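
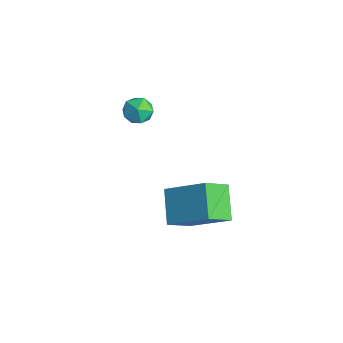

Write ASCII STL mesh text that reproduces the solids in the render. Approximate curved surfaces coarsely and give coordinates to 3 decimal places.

solid 
facet normal -0.748 0.631 -0.206
outer loop
vertex -0.482 -1.009 -0.768
vertex -0.68 -1.045 -0.159
vertex -0.254 -0.597 -0.332
endloop
endfacet
facet normal -0.183 0.760 -0.623
outer loop
vertex -0.482 -1.009 -0.768
vertex -0.254 -0.597 -0.332
vertex 0.141 -0.857 -0.765
endloop
endfacet
facet normal -0.035 0.165 -0.986
outer loop
vertex -0.482 -1.009 -0.768
vertex 0.141 -0.857 -0.765
vertex -0.041 -1.465 -0.86
endloop
endfacet
facet normal -0.510 -0.333 -0.793
outer loop
vertex -0.482 -1.009 -0.768
vertex -0.041 -1.465 -0.86
vertex -0.548 -1.581 -0.485
endloop
endfacet
facet normal -0.949 -0.044 -0.311
outer loop
vertex -0.482 -1.009 -0.768
vertex -0.548 -1.581 -0.485
vertex -0.68 -1.045 -0.159
endloop
endfacet
facet normal 0.375 0.905 -0.201
outer loop
vertex 0.141 -0.857 -0.765
vertex -0.254 -0.597 -0.332
vertex 0.328 -0.799 -0.155
endloop
endfacet
facet normal -0.539 0.696 0.474
outer loop
vertex -0.254 -0.597 -0.332
vertex -0.68 -1.045 -0.159
vertex -0.179 -0.915 0.22
endloop
endfacet
facet normal -0.866 -0.398 0.303
outer loop
vertex -0.68 -1.045 -0.159
vertex -0.548 -1.581 -0.485
vertex -0.361 -1.523 0.125
endloop
endfacet
facet normal -0.155 -0.865 -0.477
outer loop
vertex -0.548 -1.581 -0.485
vertex -0.041 -1.465 -0.86
vertex 0.034 -1.783 -0.308
endloop
endfacet
facet normal 0.612 -0.060 -0.789
outer loop
vertex -0.041 -1.465 -0.86
vertex 0.141 -0.857 -0.765
vertex 0.46 -1.335 -0.481
endloop
endfacet
facet normal 0.510 0.333 0.793
outer loop
vertex 0.262 -1.371 0.128
vertex 0.328 -0.799 -0.155
vertex -0.179 -0.915 0.22
endloop
endfacet
facet normal 0.035 -0.165 0.986
outer loop
vertex 0.262 -1.371 0.128
vertex -0.179 -0.915 0.22
vertex -0.361 -1.523 0.125
endloop
endfacet
facet normal 0.183 -0.760 0.623
outer loop
vertex 0.262 -1.371 0.128
vertex -0.361 -1.523 0.125
vertex 0.034 -1.783 -0.308
endloop
endfacet
facet normal 0.748 -0.631 0.206
outer loop
vertex 0.262 -1.371 0.128
vertex 0.034 -1.783 -0.308
vertex 0.46 -1.335 -0.481
endloop
endfacet
facet normal 0.949 0.044 0.311
outer loop
vertex 0.262 -1.371 0.128
vertex 0.46 -1.335 -0.481
vertex 0.328 -0.799 -0.155
endloop
endfacet
facet normal 0.155 0.865 0.477
outer loop
vertex -0.179 -0.915 0.22
vertex 0.328 -0.799 -0.155
vertex -0.254 -0.597 -0.332
endloop
endfacet
facet normal -0.612 0.060 0.789
outer loop
vertex -0.361 -1.523 0.125
vertex -0.179 -0.915 0.22
vertex -0.68 -1.045 -0.159
endloop
endfacet
facet normal -0.375 -0.905 0.201
outer loop
vertex 0.034 -1.783 -0.308
vertex -0.361 -1.523 0.125
vertex -0.548 -1.581 -0.485
endloop
endfacet
facet normal 0.539 -0.696 -0.474
outer loop
vertex 0.46 -1.335 -0.481
vertex 0.034 -1.783 -0.308
vertex -0.041 -1.465 -0.86
endloop
endfacet
facet normal 0.866 0.398 -0.303
outer loop
vertex 0.328 -0.799 -0.155
vertex 0.46 -1.335 -0.481
vertex 0.141 -0.857 -0.765
endloop
endfacet
facet normal -0.757 0.294 0.584
outer loop
vertex 2.854 -1.606 -1.954
vertex 4.005 -0.633 -0.952
vertex 2.668 -0.633 -2.684
endloop
endfacet
facet normal -0.636 -0.537 -0.554
outer loop
vertex 3.735 -1.047 -3.508
vertex 2.854 -1.606 -1.954
vertex 2.668 -0.633 -2.684
endloop
endfacet
facet normal -0.757 0.294 0.584
outer loop
vertex 2.668 -0.633 -2.684
vertex 4.005 -0.633 -0.952
vertex 3.819 0.339 -1.682
endloop
endfacet
facet normal -0.151 0.791 -0.593
outer loop
vertex 3.819 0.339 -1.682
vertex 3.735 -1.047 -3.508
vertex 2.668 -0.633 -2.684
endloop
endfacet
facet normal 0.152 -0.790 0.593
outer loop
vertex 2.854 -1.606 -1.954
vertex 5.072 -1.047 -1.776
vertex 4.005 -0.633 -0.952
endloop
endfacet
facet normal -0.636 -0.538 -0.554
outer loop
vertex 3.921 -2.019 -2.778
vertex 2.854 -1.606 -1.954
vertex 3.735 -1.047 -3.508
endloop
endfacet
facet normal 0.152 -0.791 0.593
outer loop
vertex 3.921 -2.019 -2.778
vertex 5.072 -1.047 -1.776
vertex 2.854 -1.606 -1.954
endloop
endfacet
facet normal 0.636 0.538 0.554
outer loop
vertex 4.005 -0.633 -0.952
vertex 5.072 -1.047 -1.776
vertex 3.819 0.339 -1.682
endloop
endfacet
facet normal -0.152 0.791 -0.593
outer loop
vertex 4.886 -0.074 -2.506
vertex 3.735 -1.047 -3.508
vertex 3.819 0.339 -1.682
endloop
endfacet
facet normal 0.636 0.537 0.554
outer loop
vertex 3.819 0.339 -1.682
vertex 5.072 -1.047 -1.776
vertex 4.886 -0.074 -2.506
endloop
endfacet
facet normal 0.757 -0.294 -0.584
outer loop
vertex 4.886 -0.074 -2.506
vertex 3.921 -2.019 -2.778
vertex 3.735 -1.047 -3.508
endloop
endfacet
facet normal 0.757 -0.294 -0.584
outer loop
vertex 5.072 -1.047 -1.776
vertex 3.921 -2.019 -2.778
vertex 4.886 -0.074 -2.506
endloop
endfacet

endsolid


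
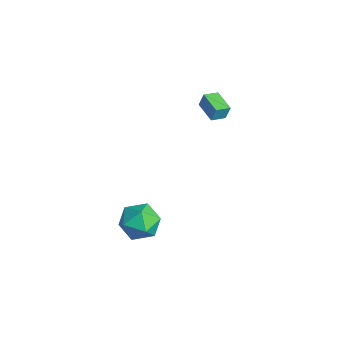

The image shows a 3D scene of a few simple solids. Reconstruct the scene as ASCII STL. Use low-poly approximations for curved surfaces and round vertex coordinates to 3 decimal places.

solid 
facet normal -0.390 0.070 0.918
outer loop
vertex 3.209 -2.715 -3.039
vertex 3.055 -3.957 -3.01
vertex 4.121 -3.449 -2.596
endloop
endfacet
facet normal 0.085 0.590 0.803
outer loop
vertex 3.209 -2.715 -3.039
vertex 4.121 -3.449 -2.596
vertex 4.401 -2.481 -3.338
endloop
endfacet
facet normal -0.131 0.964 0.233
outer loop
vertex 3.209 -2.715 -3.039
vertex 4.401 -2.481 -3.338
vertex 3.509 -2.391 -4.21
endloop
endfacet
facet normal -0.738 0.674 -0.003
outer loop
vertex 3.209 -2.715 -3.039
vertex 3.509 -2.391 -4.21
vertex 2.676 -3.302 -4.007
endloop
endfacet
facet normal -0.899 0.121 0.421
outer loop
vertex 3.209 -2.715 -3.039
vertex 2.676 -3.302 -4.007
vertex 3.055 -3.957 -3.01
endloop
endfacet
facet normal 0.711 0.287 0.642
outer loop
vertex 4.401 -2.481 -3.338
vertex 4.121 -3.449 -2.596
vertex 4.984 -3.578 -3.493
endloop
endfacet
facet normal -0.058 -0.555 0.830
outer loop
vertex 4.121 -3.449 -2.596
vertex 3.055 -3.957 -3.01
vertex 4.151 -4.489 -3.29
endloop
endfacet
facet normal -0.881 -0.472 0.025
outer loop
vertex 3.055 -3.957 -3.01
vertex 2.676 -3.302 -4.007
vertex 3.259 -4.399 -4.162
endloop
endfacet
facet normal -0.622 0.422 -0.659
outer loop
vertex 2.676 -3.302 -4.007
vertex 3.509 -2.391 -4.21
vertex 3.539 -3.431 -4.904
endloop
endfacet
facet normal 0.361 0.890 -0.278
outer loop
vertex 3.509 -2.391 -4.21
vertex 4.401 -2.481 -3.338
vertex 4.605 -2.923 -4.49
endloop
endfacet
facet normal 0.738 -0.674 0.003
outer loop
vertex 4.451 -4.165 -4.461
vertex 4.984 -3.578 -3.493
vertex 4.151 -4.489 -3.29
endloop
endfacet
facet normal 0.131 -0.964 -0.233
outer loop
vertex 4.451 -4.165 -4.461
vertex 4.151 -4.489 -3.29
vertex 3.259 -4.399 -4.162
endloop
endfacet
facet normal -0.085 -0.590 -0.803
outer loop
vertex 4.451 -4.165 -4.461
vertex 3.259 -4.399 -4.162
vertex 3.539 -3.431 -4.904
endloop
endfacet
facet normal 0.390 -0.070 -0.918
outer loop
vertex 4.451 -4.165 -4.461
vertex 3.539 -3.431 -4.904
vertex 4.605 -2.923 -4.49
endloop
endfacet
facet normal 0.899 -0.121 -0.421
outer loop
vertex 4.451 -4.165 -4.461
vertex 4.605 -2.923 -4.49
vertex 4.984 -3.578 -3.493
endloop
endfacet
facet normal 0.622 -0.422 0.659
outer loop
vertex 4.151 -4.489 -3.29
vertex 4.984 -3.578 -3.493
vertex 4.121 -3.449 -2.596
endloop
endfacet
facet normal -0.361 -0.890 0.278
outer loop
vertex 3.259 -4.399 -4.162
vertex 4.151 -4.489 -3.29
vertex 3.055 -3.957 -3.01
endloop
endfacet
facet normal -0.711 -0.287 -0.642
outer loop
vertex 3.539 -3.431 -4.904
vertex 3.259 -4.399 -4.162
vertex 2.676 -3.302 -4.007
endloop
endfacet
facet normal 0.058 0.555 -0.830
outer loop
vertex 4.605 -2.923 -4.49
vertex 3.539 -3.431 -4.904
vertex 3.509 -2.391 -4.21
endloop
endfacet
facet normal 0.881 0.472 -0.025
outer loop
vertex 4.984 -3.578 -3.493
vertex 4.605 -2.923 -4.49
vertex 4.401 -2.481 -3.338
endloop
endfacet
facet normal -0.984 -0.063 0.168
outer loop
vertex -3.428 3.579 -1.536
vertex -3.526 4.518 -1.756
vertex -3.57 3.348 -2.457
endloop
endfacet
facet normal 0.101 -0.969 0.227
outer loop
vertex -2.114 3.442 -2.704
vertex -3.428 3.579 -1.536
vertex -3.57 3.348 -2.457
endloop
endfacet
facet normal -0.984 -0.063 0.168
outer loop
vertex -3.57 3.348 -2.457
vertex -3.526 4.518 -1.756
vertex -3.668 4.288 -2.677
endloop
endfacet
facet normal -0.147 -0.240 -0.960
outer loop
vertex -3.668 4.288 -2.677
vertex -2.114 3.442 -2.704
vertex -3.57 3.348 -2.457
endloop
endfacet
facet normal 0.147 0.240 0.959
outer loop
vertex -3.428 3.579 -1.536
vertex -2.07 4.612 -2.003
vertex -3.526 4.518 -1.756
endloop
endfacet
facet normal 0.100 -0.969 0.226
outer loop
vertex -1.972 3.672 -1.783
vertex -3.428 3.579 -1.536
vertex -2.114 3.442 -2.704
endloop
endfacet
facet normal 0.147 0.240 0.960
outer loop
vertex -1.972 3.672 -1.783
vertex -2.07 4.612 -2.003
vertex -3.428 3.579 -1.536
endloop
endfacet
facet normal -0.101 0.969 -0.226
outer loop
vertex -3.526 4.518 -1.756
vertex -2.07 4.612 -2.003
vertex -3.668 4.288 -2.677
endloop
endfacet
facet normal -0.147 -0.240 -0.959
outer loop
vertex -2.212 4.381 -2.924
vertex -2.114 3.442 -2.704
vertex -3.668 4.288 -2.677
endloop
endfacet
facet normal -0.100 0.969 -0.227
outer loop
vertex -3.668 4.288 -2.677
vertex -2.07 4.612 -2.003
vertex -2.212 4.381 -2.924
endloop
endfacet
facet normal 0.984 0.063 -0.168
outer loop
vertex -2.212 4.381 -2.924
vertex -1.972 3.672 -1.783
vertex -2.114 3.442 -2.704
endloop
endfacet
facet normal 0.984 0.063 -0.168
outer loop
vertex -2.07 4.612 -2.003
vertex -1.972 3.672 -1.783
vertex -2.212 4.381 -2.924
endloop
endfacet

endsolid


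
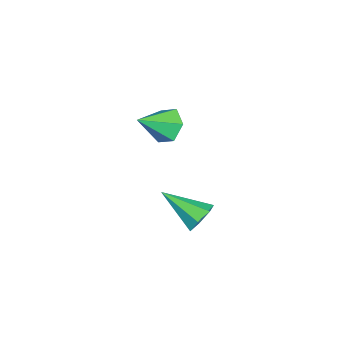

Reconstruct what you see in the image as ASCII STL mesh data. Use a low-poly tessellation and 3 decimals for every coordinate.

solid 
facet normal 0.158 0.839 -0.521
outer loop
vertex 2.443 0.8 -0.183
vertex 1.688 0.719 -0.542
vertex 1.89 1.121 0.167
endloop
endfacet
facet normal 0.542 0.018 0.840
outer loop
vertex 2.443 0.8 -0.183
vertex 1.89 1.121 0.167
vertex 1.352 -1.059 0.562
endloop
endfacet
facet normal 0.159 0.839 -0.521
outer loop
vertex 1.89 1.121 0.167
vertex 1.688 0.719 -0.542
vertex 1.185 1.14 -0.017
endloop
endfacet
facet normal -0.240 0.230 0.943
outer loop
vertex 1.89 1.121 0.167
vertex 1.185 1.14 -0.017
vertex 1.352 -1.059 0.562
endloop
endfacet
facet normal 0.158 0.839 -0.521
outer loop
vertex 1.185 1.14 -0.017
vertex 1.688 0.719 -0.542
vertex 0.859 0.842 -0.596
endloop
endfacet
facet normal -0.882 0.056 0.468
outer loop
vertex 1.185 1.14 -0.017
vertex 0.859 0.842 -0.596
vertex 1.352 -1.059 0.562
endloop
endfacet
facet normal 0.158 0.839 -0.520
outer loop
vertex 0.859 0.842 -0.596
vertex 1.688 0.719 -0.542
vertex 1.157 0.452 -1.135
endloop
endfacet
facet normal -0.900 -0.372 -0.228
outer loop
vertex 0.859 0.842 -0.596
vertex 1.157 0.452 -1.135
vertex 1.352 -1.059 0.562
endloop
endfacet
facet normal 0.159 0.839 -0.520
outer loop
vertex 1.157 0.452 -1.135
vertex 1.688 0.719 -0.542
vertex 1.855 0.263 -1.227
endloop
endfacet
facet normal -0.280 -0.733 -0.620
outer loop
vertex 1.157 0.452 -1.135
vertex 1.855 0.263 -1.227
vertex 1.352 -1.059 0.562
endloop
endfacet
facet normal 0.158 0.839 -0.520
outer loop
vertex 1.855 0.263 -1.227
vertex 1.688 0.719 -0.542
vertex 2.427 0.418 -0.803
endloop
endfacet
facet normal 0.511 -0.754 -0.413
outer loop
vertex 1.855 0.263 -1.227
vertex 2.427 0.418 -0.803
vertex 1.352 -1.059 0.562
endloop
endfacet
facet normal 0.158 0.839 -0.521
outer loop
vertex 2.427 0.418 -0.803
vertex 1.688 0.719 -0.542
vertex 2.443 0.8 -0.183
endloop
endfacet
facet normal 0.876 -0.420 0.236
outer loop
vertex 2.427 0.418 -0.803
vertex 2.443 0.8 -0.183
vertex 1.352 -1.059 0.562
endloop
endfacet
facet normal -0.578 0.608 -0.544
outer loop
vertex -3.456 -2.339 -0.23
vertex -3.918 -2.033 0.602
vertex -3.104 -1.552 0.276
endloop
endfacet
facet normal 0.913 -0.169 -0.372
outer loop
vertex -3.456 -2.339 -0.23
vertex -3.104 -1.552 0.276
vertex -2.862 -3.147 1.598
endloop
endfacet
facet normal -0.578 0.609 -0.544
outer loop
vertex -3.104 -1.552 0.276
vertex -3.918 -2.033 0.602
vertex -3.566 -1.246 1.109
endloop
endfacet
facet normal 0.856 0.401 0.327
outer loop
vertex -3.104 -1.552 0.276
vertex -3.566 -1.246 1.109
vertex -2.862 -3.147 1.598
endloop
endfacet
facet normal -0.577 0.609 -0.544
outer loop
vertex -3.566 -1.246 1.109
vertex -3.918 -2.033 0.602
vertex -4.38 -1.727 1.434
endloop
endfacet
facet normal 0.189 0.310 0.932
outer loop
vertex -3.566 -1.246 1.109
vertex -4.38 -1.727 1.434
vertex -2.862 -3.147 1.598
endloop
endfacet
facet normal -0.577 0.609 -0.544
outer loop
vertex -4.38 -1.727 1.434
vertex -3.918 -2.033 0.602
vertex -4.732 -2.514 0.927
endloop
endfacet
facet normal -0.419 -0.352 0.837
outer loop
vertex -4.38 -1.727 1.434
vertex -4.732 -2.514 0.927
vertex -2.862 -3.147 1.598
endloop
endfacet
facet normal -0.577 0.609 -0.544
outer loop
vertex -4.732 -2.514 0.927
vertex -3.918 -2.033 0.602
vertex -4.27 -2.82 0.095
endloop
endfacet
facet normal -0.362 -0.922 0.138
outer loop
vertex -4.732 -2.514 0.927
vertex -4.27 -2.82 0.095
vertex -2.862 -3.147 1.598
endloop
endfacet
facet normal -0.577 0.609 -0.544
outer loop
vertex -4.27 -2.82 0.095
vertex -3.918 -2.033 0.602
vertex -3.456 -2.339 -0.23
endloop
endfacet
facet normal 0.305 -0.831 -0.466
outer loop
vertex -4.27 -2.82 0.095
vertex -3.456 -2.339 -0.23
vertex -2.862 -3.147 1.598
endloop
endfacet

endsolid


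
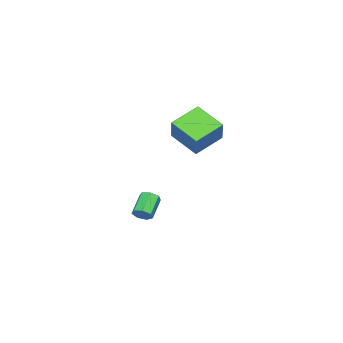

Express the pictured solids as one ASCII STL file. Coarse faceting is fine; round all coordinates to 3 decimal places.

solid 
facet normal -0.561 -0.267 -0.783
outer loop
vertex -1.295 -1.642 2.296
vertex -2.657 -0.872 3.01
vertex -0.872 -0.14 1.481
endloop
endfacet
facet normal 0.792 -0.448 -0.415
outer loop
vertex 0.037 0.292 2.75
vertex -1.295 -1.642 2.296
vertex -0.872 -0.14 1.481
endloop
endfacet
facet normal -0.561 -0.267 -0.783
outer loop
vertex -0.872 -0.14 1.481
vertex -2.657 -0.872 3.01
vertex -2.235 0.63 2.195
endloop
endfacet
facet normal 0.240 0.854 -0.462
outer loop
vertex -2.235 0.63 2.195
vertex 0.037 0.292 2.75
vertex -0.872 -0.14 1.481
endloop
endfacet
facet normal -0.240 -0.853 0.463
outer loop
vertex -1.295 -1.642 2.296
vertex -1.748 -0.44 4.279
vertex -2.657 -0.872 3.01
endloop
endfacet
facet normal 0.792 -0.448 -0.415
outer loop
vertex -0.385 -1.21 3.565
vertex -1.295 -1.642 2.296
vertex 0.037 0.292 2.75
endloop
endfacet
facet normal -0.240 -0.854 0.463
outer loop
vertex -0.385 -1.21 3.565
vertex -1.748 -0.44 4.279
vertex -1.295 -1.642 2.296
endloop
endfacet
facet normal -0.792 0.448 0.415
outer loop
vertex -2.657 -0.872 3.01
vertex -1.748 -0.44 4.279
vertex -2.235 0.63 2.195
endloop
endfacet
facet normal 0.240 0.853 -0.463
outer loop
vertex -1.325 1.062 3.464
vertex 0.037 0.292 2.75
vertex -2.235 0.63 2.195
endloop
endfacet
facet normal -0.792 0.448 0.415
outer loop
vertex -2.235 0.63 2.195
vertex -1.748 -0.44 4.279
vertex -1.325 1.062 3.464
endloop
endfacet
facet normal 0.562 0.267 0.783
outer loop
vertex -1.325 1.062 3.464
vertex -0.385 -1.21 3.565
vertex 0.037 0.292 2.75
endloop
endfacet
facet normal 0.561 0.267 0.783
outer loop
vertex -1.748 -0.44 4.279
vertex -0.385 -1.21 3.565
vertex -1.325 1.062 3.464
endloop
endfacet
facet normal 0.819 0.072 -0.570
outer loop
vertex -0.932 -3.04 -2.964
vertex -1.229 -3.201 -3.411
vertex -1.141 -2.682 -3.219
endloop
endfacet
facet normal 0.382 0.674 0.633
outer loop
vertex -0.932 -3.04 -2.964
vertex -1.141 -2.682 -3.219
vertex -2.053 -3.138 -2.183
endloop
endfacet
facet normal 0.382 0.674 0.633
outer loop
vertex -2.053 -3.138 -2.183
vertex -1.141 -2.682 -3.219
vertex -2.262 -2.781 -2.437
endloop
endfacet
facet normal -0.817 -0.072 0.572
outer loop
vertex -2.053 -3.138 -2.183
vertex -2.262 -2.781 -2.437
vertex -2.351 -3.299 -2.629
endloop
endfacet
facet normal 0.818 0.072 -0.570
outer loop
vertex -1.141 -2.682 -3.219
vertex -1.229 -3.201 -3.411
vertex -1.416 -2.715 -3.618
endloop
endfacet
facet normal -0.098 0.995 -0.015
outer loop
vertex -1.141 -2.682 -3.219
vertex -1.416 -2.715 -3.618
vertex -2.262 -2.781 -2.437
endloop
endfacet
facet normal -0.098 0.995 -0.015
outer loop
vertex -2.262 -2.781 -2.437
vertex -1.416 -2.715 -3.618
vertex -2.538 -2.814 -2.836
endloop
endfacet
facet normal -0.818 -0.071 0.571
outer loop
vertex -2.262 -2.781 -2.437
vertex -2.538 -2.814 -2.836
vertex -2.351 -3.299 -2.629
endloop
endfacet
facet normal 0.818 0.071 -0.571
outer loop
vertex -1.416 -2.715 -3.618
vertex -1.229 -3.201 -3.411
vertex -1.551 -3.114 -3.861
endloop
endfacet
facet normal -0.504 0.567 -0.651
outer loop
vertex -1.416 -2.715 -3.618
vertex -1.551 -3.114 -3.861
vertex -2.538 -2.814 -2.836
endloop
endfacet
facet normal -0.503 0.568 -0.651
outer loop
vertex -2.538 -2.814 -2.836
vertex -1.551 -3.114 -3.861
vertex -2.672 -3.212 -3.08
endloop
endfacet
facet normal -0.819 -0.073 0.569
outer loop
vertex -2.538 -2.814 -2.836
vertex -2.672 -3.212 -3.08
vertex -2.351 -3.299 -2.629
endloop
endfacet
facet normal 0.818 0.072 -0.571
outer loop
vertex -1.551 -3.114 -3.861
vertex -1.229 -3.201 -3.411
vertex -1.443 -3.578 -3.765
endloop
endfacet
facet normal -0.530 -0.288 -0.797
outer loop
vertex -1.551 -3.114 -3.861
vertex -1.443 -3.578 -3.765
vertex -2.672 -3.212 -3.08
endloop
endfacet
facet normal -0.530 -0.288 -0.798
outer loop
vertex -2.672 -3.212 -3.08
vertex -1.443 -3.578 -3.765
vertex -2.564 -3.677 -2.984
endloop
endfacet
facet normal -0.819 -0.073 0.569
outer loop
vertex -2.672 -3.212 -3.08
vertex -2.564 -3.677 -2.984
vertex -2.351 -3.299 -2.629
endloop
endfacet
facet normal 0.819 0.070 -0.570
outer loop
vertex -1.443 -3.578 -3.765
vertex -1.229 -3.201 -3.411
vertex -1.175 -3.758 -3.402
endloop
endfacet
facet normal -0.157 -0.926 -0.343
outer loop
vertex -1.443 -3.578 -3.765
vertex -1.175 -3.758 -3.402
vertex -2.564 -3.677 -2.984
endloop
endfacet
facet normal -0.157 -0.926 -0.343
outer loop
vertex -2.564 -3.677 -2.984
vertex -1.175 -3.758 -3.402
vertex -2.296 -3.857 -2.621
endloop
endfacet
facet normal -0.819 -0.073 0.569
outer loop
vertex -2.564 -3.677 -2.984
vertex -2.296 -3.857 -2.621
vertex -2.351 -3.299 -2.629
endloop
endfacet
facet normal 0.818 0.070 -0.571
outer loop
vertex -1.175 -3.758 -3.402
vertex -1.229 -3.201 -3.411
vertex -0.947 -3.518 -3.046
endloop
endfacet
facet normal 0.334 -0.867 0.370
outer loop
vertex -1.175 -3.758 -3.402
vertex -0.947 -3.518 -3.046
vertex -2.296 -3.857 -2.621
endloop
endfacet
facet normal 0.334 -0.867 0.370
outer loop
vertex -2.296 -3.857 -2.621
vertex -0.947 -3.518 -3.046
vertex -2.068 -3.617 -2.265
endloop
endfacet
facet normal -0.817 -0.072 0.572
outer loop
vertex -2.296 -3.857 -2.621
vertex -2.068 -3.617 -2.265
vertex -2.351 -3.299 -2.629
endloop
endfacet
facet normal 0.819 0.072 -0.570
outer loop
vertex -0.947 -3.518 -3.046
vertex -1.229 -3.201 -3.411
vertex -0.932 -3.04 -2.964
endloop
endfacet
facet normal 0.574 -0.156 0.804
outer loop
vertex -0.947 -3.518 -3.046
vertex -0.932 -3.04 -2.964
vertex -2.068 -3.617 -2.265
endloop
endfacet
facet normal 0.574 -0.156 0.804
outer loop
vertex -2.068 -3.617 -2.265
vertex -0.932 -3.04 -2.964
vertex -2.053 -3.138 -2.183
endloop
endfacet
facet normal -0.817 -0.072 0.572
outer loop
vertex -2.068 -3.617 -2.265
vertex -2.053 -3.138 -2.183
vertex -2.351 -3.299 -2.629
endloop
endfacet

endsolid


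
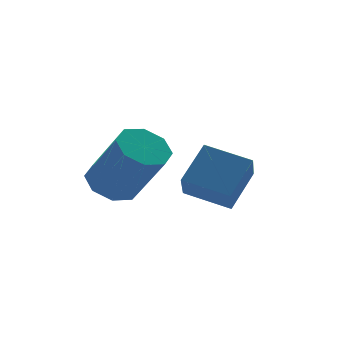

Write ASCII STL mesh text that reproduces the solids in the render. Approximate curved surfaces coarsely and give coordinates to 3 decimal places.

solid 
facet normal -0.185 0.554 -0.812
outer loop
vertex -1.092 3.328 -2.437
vertex -1.774 3.531 -2.143
vertex -1.06 3.818 -2.11
endloop
endfacet
facet normal 0.981 0.059 -0.184
outer loop
vertex -1.092 3.328 -2.437
vertex -1.06 3.818 -2.11
vertex -0.744 2.286 -0.911
endloop
endfacet
facet normal 0.981 0.059 -0.184
outer loop
vertex -0.744 2.286 -0.911
vertex -1.06 3.818 -2.11
vertex -0.712 2.775 -0.584
endloop
endfacet
facet normal 0.185 -0.555 0.811
outer loop
vertex -0.744 2.286 -0.911
vertex -0.712 2.775 -0.584
vertex -1.426 2.489 -0.617
endloop
endfacet
facet normal -0.186 0.555 -0.811
outer loop
vertex -1.06 3.818 -2.11
vertex -1.774 3.531 -2.143
vertex -1.446 4.139 -1.802
endloop
endfacet
facet normal 0.732 0.628 0.263
outer loop
vertex -1.06 3.818 -2.11
vertex -1.446 4.139 -1.802
vertex -0.712 2.775 -0.584
endloop
endfacet
facet normal 0.733 0.628 0.262
outer loop
vertex -0.712 2.775 -0.584
vertex -1.446 4.139 -1.802
vertex -1.098 3.097 -0.277
endloop
endfacet
facet normal 0.184 -0.554 0.812
outer loop
vertex -0.712 2.775 -0.584
vertex -1.098 3.097 -0.277
vertex -1.426 2.489 -0.617
endloop
endfacet
facet normal -0.185 0.555 -0.811
outer loop
vertex -1.446 4.139 -1.802
vertex -1.774 3.531 -2.143
vertex -2.025 4.104 -1.694
endloop
endfacet
facet normal 0.053 0.830 0.555
outer loop
vertex -1.446 4.139 -1.802
vertex -2.025 4.104 -1.694
vertex -1.098 3.097 -0.277
endloop
endfacet
facet normal 0.054 0.830 0.555
outer loop
vertex -1.098 3.097 -0.277
vertex -2.025 4.104 -1.694
vertex -1.677 3.062 -0.168
endloop
endfacet
facet normal 0.186 -0.554 0.811
outer loop
vertex -1.098 3.097 -0.277
vertex -1.677 3.062 -0.168
vertex -1.426 2.489 -0.617
endloop
endfacet
facet normal -0.185 0.555 -0.811
outer loop
vertex -2.025 4.104 -1.694
vertex -1.774 3.531 -2.143
vertex -2.456 3.734 -1.849
endloop
endfacet
facet normal -0.656 0.545 0.522
outer loop
vertex -2.025 4.104 -1.694
vertex -2.456 3.734 -1.849
vertex -1.677 3.062 -0.168
endloop
endfacet
facet normal -0.656 0.545 0.522
outer loop
vertex -1.677 3.062 -0.168
vertex -2.456 3.734 -1.849
vertex -2.108 2.692 -0.323
endloop
endfacet
facet normal 0.185 -0.555 0.811
outer loop
vertex -1.677 3.062 -0.168
vertex -2.108 2.692 -0.323
vertex -1.426 2.489 -0.617
endloop
endfacet
facet normal -0.185 0.555 -0.811
outer loop
vertex -2.456 3.734 -1.849
vertex -1.774 3.531 -2.143
vertex -2.488 3.245 -2.176
endloop
endfacet
facet normal -0.981 -0.059 0.184
outer loop
vertex -2.456 3.734 -1.849
vertex -2.488 3.245 -2.176
vertex -2.108 2.692 -0.323
endloop
endfacet
facet normal -0.981 -0.059 0.184
outer loop
vertex -2.108 2.692 -0.323
vertex -2.488 3.245 -2.176
vertex -2.14 2.202 -0.65
endloop
endfacet
facet normal 0.185 -0.554 0.812
outer loop
vertex -2.108 2.692 -0.323
vertex -2.14 2.202 -0.65
vertex -1.426 2.489 -0.617
endloop
endfacet
facet normal -0.184 0.554 -0.812
outer loop
vertex -2.488 3.245 -2.176
vertex -1.774 3.531 -2.143
vertex -2.102 2.923 -2.483
endloop
endfacet
facet normal -0.733 -0.628 -0.262
outer loop
vertex -2.488 3.245 -2.176
vertex -2.102 2.923 -2.483
vertex -2.14 2.202 -0.65
endloop
endfacet
facet normal -0.732 -0.629 -0.262
outer loop
vertex -2.14 2.202 -0.65
vertex -2.102 2.923 -2.483
vertex -1.754 1.881 -0.958
endloop
endfacet
facet normal 0.186 -0.555 0.811
outer loop
vertex -2.14 2.202 -0.65
vertex -1.754 1.881 -0.958
vertex -1.426 2.489 -0.617
endloop
endfacet
facet normal -0.186 0.554 -0.811
outer loop
vertex -2.102 2.923 -2.483
vertex -1.774 3.531 -2.143
vertex -1.523 2.958 -2.592
endloop
endfacet
facet normal -0.054 -0.830 -0.555
outer loop
vertex -2.102 2.923 -2.483
vertex -1.523 2.958 -2.592
vertex -1.754 1.881 -0.958
endloop
endfacet
facet normal -0.053 -0.830 -0.555
outer loop
vertex -1.754 1.881 -0.958
vertex -1.523 2.958 -2.592
vertex -1.175 1.916 -1.066
endloop
endfacet
facet normal 0.185 -0.555 0.811
outer loop
vertex -1.754 1.881 -0.958
vertex -1.175 1.916 -1.066
vertex -1.426 2.489 -0.617
endloop
endfacet
facet normal -0.185 0.555 -0.811
outer loop
vertex -1.523 2.958 -2.592
vertex -1.774 3.531 -2.143
vertex -1.092 3.328 -2.437
endloop
endfacet
facet normal 0.656 -0.545 -0.522
outer loop
vertex -1.523 2.958 -2.592
vertex -1.092 3.328 -2.437
vertex -1.175 1.916 -1.066
endloop
endfacet
facet normal 0.656 -0.545 -0.522
outer loop
vertex -1.175 1.916 -1.066
vertex -1.092 3.328 -2.437
vertex -0.744 2.286 -0.911
endloop
endfacet
facet normal 0.185 -0.555 0.811
outer loop
vertex -1.175 1.916 -1.066
vertex -0.744 2.286 -0.911
vertex -1.426 2.489 -0.617
endloop
endfacet
facet normal -0.684 -0.323 -0.654
outer loop
vertex 0.339 1.326 -2.27
vertex -0.487 2.33 -1.903
vertex 0.777 1.97 -3.046
endloop
endfacet
facet normal 0.611 -0.743 -0.272
outer loop
vertex 1.707 2.41 -2.157
vertex 0.339 1.326 -2.27
vertex 0.777 1.97 -3.046
endloop
endfacet
facet normal -0.684 -0.324 -0.654
outer loop
vertex 0.777 1.97 -3.046
vertex -0.487 2.33 -1.903
vertex -0.049 2.974 -2.68
endloop
endfacet
facet normal 0.398 0.585 -0.706
outer loop
vertex -0.049 2.974 -2.68
vertex 1.707 2.41 -2.157
vertex 0.777 1.97 -3.046
endloop
endfacet
facet normal -0.398 -0.586 0.706
outer loop
vertex 0.339 1.326 -2.27
vertex 0.443 2.77 -1.014
vertex -0.487 2.33 -1.903
endloop
endfacet
facet normal 0.611 -0.743 -0.271
outer loop
vertex 1.269 1.766 -1.38
vertex 0.339 1.326 -2.27
vertex 1.707 2.41 -2.157
endloop
endfacet
facet normal -0.399 -0.585 0.706
outer loop
vertex 1.269 1.766 -1.38
vertex 0.443 2.77 -1.014
vertex 0.339 1.326 -2.27
endloop
endfacet
facet normal -0.611 0.743 0.272
outer loop
vertex -0.487 2.33 -1.903
vertex 0.443 2.77 -1.014
vertex -0.049 2.974 -2.68
endloop
endfacet
facet normal 0.398 0.586 -0.706
outer loop
vertex 0.881 3.414 -1.79
vertex 1.707 2.41 -2.157
vertex -0.049 2.974 -2.68
endloop
endfacet
facet normal -0.612 0.743 0.272
outer loop
vertex -0.049 2.974 -2.68
vertex 0.443 2.77 -1.014
vertex 0.881 3.414 -1.79
endloop
endfacet
facet normal 0.684 0.324 0.654
outer loop
vertex 0.881 3.414 -1.79
vertex 1.269 1.766 -1.38
vertex 1.707 2.41 -2.157
endloop
endfacet
facet normal 0.683 0.324 0.654
outer loop
vertex 0.443 2.77 -1.014
vertex 1.269 1.766 -1.38
vertex 0.881 3.414 -1.79
endloop
endfacet

endsolid


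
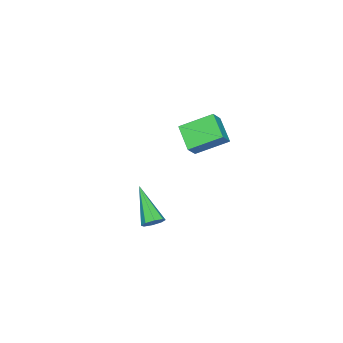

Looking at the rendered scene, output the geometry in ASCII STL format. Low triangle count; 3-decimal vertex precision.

solid 
facet normal -0.542 -0.660 0.520
outer loop
vertex -1.286 -3.227 1.533
vertex -2.164 -1.823 2.401
vertex -1.955 -3.22 0.845
endloop
endfacet
facet normal 0.470 -0.751 -0.464
outer loop
vertex -1.116 -2.197 0.039
vertex -1.286 -3.227 1.533
vertex -1.955 -3.22 0.845
endloop
endfacet
facet normal -0.542 -0.660 0.520
outer loop
vertex -1.955 -3.22 0.845
vertex -2.164 -1.823 2.401
vertex -2.833 -1.816 1.713
endloop
endfacet
facet normal -0.697 0.007 -0.717
outer loop
vertex -2.833 -1.816 1.713
vertex -1.116 -2.197 0.039
vertex -1.955 -3.22 0.845
endloop
endfacet
facet normal 0.697 -0.007 0.717
outer loop
vertex -1.286 -3.227 1.533
vertex -1.325 -0.8 1.595
vertex -2.164 -1.823 2.401
endloop
endfacet
facet normal 0.470 -0.751 -0.464
outer loop
vertex -0.447 -2.204 0.727
vertex -1.286 -3.227 1.533
vertex -1.116 -2.197 0.039
endloop
endfacet
facet normal 0.697 -0.007 0.717
outer loop
vertex -0.447 -2.204 0.727
vertex -1.325 -0.8 1.595
vertex -1.286 -3.227 1.533
endloop
endfacet
facet normal -0.470 0.751 0.464
outer loop
vertex -2.164 -1.823 2.401
vertex -1.325 -0.8 1.595
vertex -2.833 -1.816 1.713
endloop
endfacet
facet normal -0.697 0.007 -0.717
outer loop
vertex -1.994 -0.793 0.907
vertex -1.116 -2.197 0.039
vertex -2.833 -1.816 1.713
endloop
endfacet
facet normal -0.470 0.751 0.464
outer loop
vertex -2.833 -1.816 1.713
vertex -1.325 -0.8 1.595
vertex -1.994 -0.793 0.907
endloop
endfacet
facet normal 0.542 0.660 -0.520
outer loop
vertex -1.994 -0.793 0.907
vertex -0.447 -2.204 0.727
vertex -1.116 -2.197 0.039
endloop
endfacet
facet normal 0.542 0.660 -0.520
outer loop
vertex -1.325 -0.8 1.595
vertex -0.447 -2.204 0.727
vertex -1.994 -0.793 0.907
endloop
endfacet
facet normal 0.456 0.624 -0.635
outer loop
vertex 4.904 -1.475 -0.984
vertex 4.476 -1.09 -0.913
vertex 4.983 -1.193 -0.65
endloop
endfacet
facet normal 0.739 -0.591 0.324
outer loop
vertex 4.904 -1.475 -0.984
vertex 4.983 -1.193 -0.65
vertex 3.484 -2.45 0.473
endloop
endfacet
facet normal 0.456 0.623 -0.635
outer loop
vertex 4.983 -1.193 -0.65
vertex 4.476 -1.09 -0.913
vertex 4.765 -0.85 -0.47
endloop
endfacet
facet normal 0.613 -0.025 0.790
outer loop
vertex 4.983 -1.193 -0.65
vertex 4.765 -0.85 -0.47
vertex 3.484 -2.45 0.473
endloop
endfacet
facet normal 0.456 0.624 -0.635
outer loop
vertex 4.765 -0.85 -0.47
vertex 4.476 -1.09 -0.913
vertex 4.377 -0.648 -0.55
endloop
endfacet
facet normal 0.063 0.469 0.881
outer loop
vertex 4.765 -0.85 -0.47
vertex 4.377 -0.648 -0.55
vertex 3.484 -2.45 0.473
endloop
endfacet
facet normal 0.454 0.624 -0.636
outer loop
vertex 4.377 -0.648 -0.55
vertex 4.476 -1.09 -0.913
vertex 4.048 -0.705 -0.841
endloop
endfacet
facet normal -0.586 0.600 0.545
outer loop
vertex 4.377 -0.648 -0.55
vertex 4.048 -0.705 -0.841
vertex 3.484 -2.45 0.473
endloop
endfacet
facet normal 0.455 0.624 -0.635
outer loop
vertex 4.048 -0.705 -0.841
vertex 4.476 -1.09 -0.913
vertex 3.969 -0.987 -1.175
endloop
endfacet
facet normal -0.956 0.293 -0.021
outer loop
vertex 4.048 -0.705 -0.841
vertex 3.969 -0.987 -1.175
vertex 3.484 -2.45 0.473
endloop
endfacet
facet normal 0.455 0.623 -0.636
outer loop
vertex 3.969 -0.987 -1.175
vertex 4.476 -1.09 -0.913
vertex 4.187 -1.33 -1.355
endloop
endfacet
facet normal -0.830 -0.273 -0.486
outer loop
vertex 3.969 -0.987 -1.175
vertex 4.187 -1.33 -1.355
vertex 3.484 -2.45 0.473
endloop
endfacet
facet normal 0.454 0.624 -0.636
outer loop
vertex 4.187 -1.33 -1.355
vertex 4.476 -1.09 -0.913
vertex 4.574 -1.531 -1.276
endloop
endfacet
facet normal -0.280 -0.767 -0.578
outer loop
vertex 4.187 -1.33 -1.355
vertex 4.574 -1.531 -1.276
vertex 3.484 -2.45 0.473
endloop
endfacet
facet normal 0.456 0.624 -0.635
outer loop
vertex 4.574 -1.531 -1.276
vertex 4.476 -1.09 -0.913
vertex 4.904 -1.475 -0.984
endloop
endfacet
facet normal 0.367 -0.898 -0.243
outer loop
vertex 4.574 -1.531 -1.276
vertex 4.904 -1.475 -0.984
vertex 3.484 -2.45 0.473
endloop
endfacet

endsolid


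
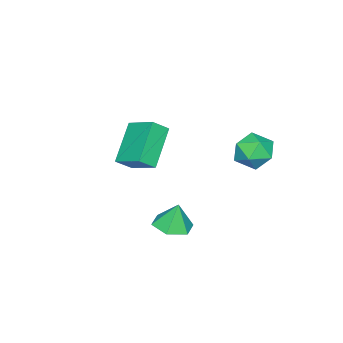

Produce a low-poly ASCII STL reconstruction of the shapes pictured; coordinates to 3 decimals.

solid 
facet normal 0.106 -0.168 -0.980
outer loop
vertex 4.429 -0.054 -3.415
vertex 3.859 0.486 -3.569
vertex 4.625 0.713 -3.525
endloop
endfacet
facet normal 0.764 -0.104 0.637
outer loop
vertex 4.429 -0.054 -3.415
vertex 4.625 0.713 -3.525
vertex 3.741 0.674 -2.471
endloop
endfacet
facet normal 0.106 -0.168 -0.980
outer loop
vertex 4.625 0.713 -3.525
vertex 3.859 0.486 -3.569
vertex 4.056 1.254 -3.679
endloop
endfacet
facet normal 0.535 0.698 0.475
outer loop
vertex 4.625 0.713 -3.525
vertex 4.056 1.254 -3.679
vertex 3.741 0.674 -2.471
endloop
endfacet
facet normal 0.106 -0.168 -0.980
outer loop
vertex 4.056 1.254 -3.679
vertex 3.859 0.486 -3.569
vertex 3.29 1.026 -3.723
endloop
endfacet
facet normal -0.285 0.891 0.353
outer loop
vertex 4.056 1.254 -3.679
vertex 3.29 1.026 -3.723
vertex 3.741 0.674 -2.471
endloop
endfacet
facet normal 0.106 -0.168 -0.980
outer loop
vertex 3.29 1.026 -3.723
vertex 3.859 0.486 -3.569
vertex 3.094 0.258 -3.613
endloop
endfacet
facet normal -0.875 0.280 0.394
outer loop
vertex 3.29 1.026 -3.723
vertex 3.094 0.258 -3.613
vertex 3.741 0.674 -2.471
endloop
endfacet
facet normal 0.107 -0.169 -0.980
outer loop
vertex 3.094 0.258 -3.613
vertex 3.859 0.486 -3.569
vertex 3.663 -0.282 -3.458
endloop
endfacet
facet normal -0.647 -0.522 0.556
outer loop
vertex 3.094 0.258 -3.613
vertex 3.663 -0.282 -3.458
vertex 3.741 0.674 -2.471
endloop
endfacet
facet normal 0.105 -0.168 -0.980
outer loop
vertex 3.663 -0.282 -3.458
vertex 3.859 0.486 -3.569
vertex 4.429 -0.054 -3.415
endloop
endfacet
facet normal 0.175 -0.714 0.678
outer loop
vertex 3.663 -0.282 -3.458
vertex 4.429 -0.054 -3.415
vertex 3.741 0.674 -2.471
endloop
endfacet
facet normal -0.932 0.341 -0.120
outer loop
vertex -1.322 1.647 -2.515
vertex -1.646 0.92 -2.065
vertex -1.426 1.681 -1.607
endloop
endfacet
facet normal -0.466 0.881 -0.086
outer loop
vertex -1.322 1.647 -2.515
vertex -1.426 1.681 -1.607
vertex -0.679 2.038 -1.996
endloop
endfacet
facet normal 0.010 0.793 -0.610
outer loop
vertex -1.322 1.647 -2.515
vertex -0.679 2.038 -1.996
vertex -0.437 1.498 -2.694
endloop
endfacet
facet normal -0.162 0.199 -0.967
outer loop
vertex -1.322 1.647 -2.515
vertex -0.437 1.498 -2.694
vertex -1.035 0.807 -2.736
endloop
endfacet
facet normal -0.744 -0.079 -0.664
outer loop
vertex -1.322 1.647 -2.515
vertex -1.035 0.807 -2.736
vertex -1.646 0.92 -2.065
endloop
endfacet
facet normal -0.120 0.835 0.536
outer loop
vertex -0.679 2.038 -1.996
vertex -1.426 1.681 -1.607
vertex -0.605 1.553 -1.224
endloop
endfacet
facet normal -0.875 -0.037 0.482
outer loop
vertex -1.426 1.681 -1.607
vertex -1.646 0.92 -2.065
vertex -1.203 0.862 -1.266
endloop
endfacet
facet normal -0.570 -0.720 -0.397
outer loop
vertex -1.646 0.92 -2.065
vertex -1.035 0.807 -2.736
vertex -0.961 0.322 -1.964
endloop
endfacet
facet normal 0.373 -0.268 -0.888
outer loop
vertex -1.035 0.807 -2.736
vertex -0.437 1.498 -2.694
vertex -0.214 0.679 -2.353
endloop
endfacet
facet normal 0.651 0.693 -0.310
outer loop
vertex -0.437 1.498 -2.694
vertex -0.679 2.038 -1.996
vertex 0.006 1.44 -1.895
endloop
endfacet
facet normal 0.162 -0.199 0.967
outer loop
vertex -0.318 0.713 -1.445
vertex -0.605 1.553 -1.224
vertex -1.203 0.862 -1.266
endloop
endfacet
facet normal -0.010 -0.793 0.610
outer loop
vertex -0.318 0.713 -1.445
vertex -1.203 0.862 -1.266
vertex -0.961 0.322 -1.964
endloop
endfacet
facet normal 0.466 -0.881 0.086
outer loop
vertex -0.318 0.713 -1.445
vertex -0.961 0.322 -1.964
vertex -0.214 0.679 -2.353
endloop
endfacet
facet normal 0.932 -0.341 0.120
outer loop
vertex -0.318 0.713 -1.445
vertex -0.214 0.679 -2.353
vertex 0.006 1.44 -1.895
endloop
endfacet
facet normal 0.744 0.079 0.664
outer loop
vertex -0.318 0.713 -1.445
vertex 0.006 1.44 -1.895
vertex -0.605 1.553 -1.224
endloop
endfacet
facet normal -0.373 0.268 0.888
outer loop
vertex -1.203 0.862 -1.266
vertex -0.605 1.553 -1.224
vertex -1.426 1.681 -1.607
endloop
endfacet
facet normal -0.651 -0.693 0.310
outer loop
vertex -0.961 0.322 -1.964
vertex -1.203 0.862 -1.266
vertex -1.646 0.92 -2.065
endloop
endfacet
facet normal 0.120 -0.835 -0.536
outer loop
vertex -0.214 0.679 -2.353
vertex -0.961 0.322 -1.964
vertex -1.035 0.807 -2.736
endloop
endfacet
facet normal 0.875 0.037 -0.482
outer loop
vertex 0.006 1.44 -1.895
vertex -0.214 0.679 -2.353
vertex -0.437 1.498 -2.694
endloop
endfacet
facet normal 0.570 0.720 0.397
outer loop
vertex -0.605 1.553 -1.224
vertex 0.006 1.44 -1.895
vertex -0.679 2.038 -1.996
endloop
endfacet
facet normal -0.641 0.444 -0.626
outer loop
vertex 0.024 -2.067 -1.377
vertex 1.483 -1.747 -2.645
vertex -0.241 -3.327 -2.0
endloop
endfacet
facet normal -0.745 -0.163 0.647
outer loop
vertex 0.317 -3.713 -1.455
vertex 0.024 -2.067 -1.377
vertex -0.241 -3.327 -2.0
endloop
endfacet
facet normal -0.641 0.444 -0.626
outer loop
vertex -0.241 -3.327 -2.0
vertex 1.483 -1.747 -2.645
vertex 1.219 -3.006 -3.268
endloop
endfacet
facet normal -0.184 -0.881 -0.435
outer loop
vertex 1.219 -3.006 -3.268
vertex 0.317 -3.713 -1.455
vertex -0.241 -3.327 -2.0
endloop
endfacet
facet normal 0.185 0.881 0.435
outer loop
vertex 0.024 -2.067 -1.377
vertex 2.041 -2.133 -2.1
vertex 1.483 -1.747 -2.645
endloop
endfacet
facet normal -0.746 -0.163 0.646
outer loop
vertex 0.581 -2.454 -0.832
vertex 0.024 -2.067 -1.377
vertex 0.317 -3.713 -1.455
endloop
endfacet
facet normal 0.185 0.881 0.436
outer loop
vertex 0.581 -2.454 -0.832
vertex 2.041 -2.133 -2.1
vertex 0.024 -2.067 -1.377
endloop
endfacet
facet normal 0.745 0.164 -0.647
outer loop
vertex 1.483 -1.747 -2.645
vertex 2.041 -2.133 -2.1
vertex 1.219 -3.006 -3.268
endloop
endfacet
facet normal -0.186 -0.881 -0.436
outer loop
vertex 1.776 -3.393 -2.723
vertex 0.317 -3.713 -1.455
vertex 1.219 -3.006 -3.268
endloop
endfacet
facet normal 0.745 0.163 -0.646
outer loop
vertex 1.219 -3.006 -3.268
vertex 2.041 -2.133 -2.1
vertex 1.776 -3.393 -2.723
endloop
endfacet
facet normal 0.641 -0.444 0.626
outer loop
vertex 1.776 -3.393 -2.723
vertex 0.581 -2.454 -0.832
vertex 0.317 -3.713 -1.455
endloop
endfacet
facet normal 0.641 -0.444 0.626
outer loop
vertex 2.041 -2.133 -2.1
vertex 0.581 -2.454 -0.832
vertex 1.776 -3.393 -2.723
endloop
endfacet

endsolid


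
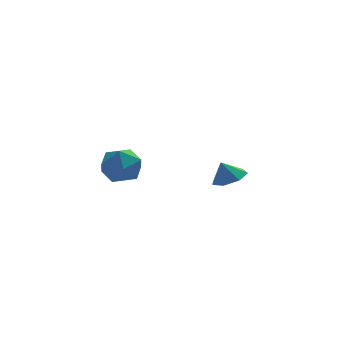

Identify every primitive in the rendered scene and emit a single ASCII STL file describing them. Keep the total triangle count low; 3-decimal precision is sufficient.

solid 
facet normal 0.371 -0.127 -0.920
outer loop
vertex 4.001 2.441 -0.505
vertex 3.147 1.872 -0.771
vertex 3.297 2.918 -0.855
endloop
endfacet
facet normal 0.185 0.744 0.642
outer loop
vertex 4.001 2.441 -0.505
vertex 3.297 2.918 -0.855
vertex 2.693 2.028 0.351
endloop
endfacet
facet normal 0.371 -0.127 -0.920
outer loop
vertex 3.297 2.918 -0.855
vertex 3.147 1.872 -0.771
vertex 2.48 2.608 -1.142
endloop
endfacet
facet normal -0.442 0.813 0.379
outer loop
vertex 3.297 2.918 -0.855
vertex 2.48 2.608 -1.142
vertex 2.693 2.028 0.351
endloop
endfacet
facet normal 0.372 -0.127 -0.920
outer loop
vertex 2.48 2.608 -1.142
vertex 3.147 1.872 -0.771
vertex 2.165 1.744 -1.15
endloop
endfacet
facet normal -0.909 0.329 0.257
outer loop
vertex 2.48 2.608 -1.142
vertex 2.165 1.744 -1.15
vertex 2.693 2.028 0.351
endloop
endfacet
facet normal 0.372 -0.128 -0.920
outer loop
vertex 2.165 1.744 -1.15
vertex 3.147 1.872 -0.771
vertex 2.589 0.977 -0.872
endloop
endfacet
facet normal -0.864 -0.344 0.369
outer loop
vertex 2.165 1.744 -1.15
vertex 2.589 0.977 -0.872
vertex 2.693 2.028 0.351
endloop
endfacet
facet normal 0.372 -0.128 -0.920
outer loop
vertex 2.589 0.977 -0.872
vertex 3.147 1.872 -0.771
vertex 3.433 0.884 -0.518
endloop
endfacet
facet normal -0.341 -0.698 0.629
outer loop
vertex 2.589 0.977 -0.872
vertex 3.433 0.884 -0.518
vertex 2.693 2.028 0.351
endloop
endfacet
facet normal 0.371 -0.128 -0.920
outer loop
vertex 3.433 0.884 -0.518
vertex 3.147 1.872 -0.771
vertex 4.061 1.535 -0.355
endloop
endfacet
facet normal 0.266 -0.468 0.843
outer loop
vertex 3.433 0.884 -0.518
vertex 4.061 1.535 -0.355
vertex 2.693 2.028 0.351
endloop
endfacet
facet normal 0.371 -0.128 -0.920
outer loop
vertex 4.061 1.535 -0.355
vertex 3.147 1.872 -0.771
vertex 4.001 2.441 -0.505
endloop
endfacet
facet normal 0.500 0.174 0.848
outer loop
vertex 4.061 1.535 -0.355
vertex 4.001 2.441 -0.505
vertex 2.693 2.028 0.351
endloop
endfacet
facet normal -0.064 0.453 0.889
outer loop
vertex -4.178 -1.847 3.71
vertex -3.675 -2.842 4.253
vertex -2.947 -1.927 3.839
endloop
endfacet
facet normal 0.022 0.930 0.366
outer loop
vertex -4.178 -1.847 3.71
vertex -2.947 -1.927 3.839
vertex -3.432 -1.499 2.781
endloop
endfacet
facet normal -0.516 0.851 -0.096
outer loop
vertex -4.178 -1.847 3.71
vertex -3.432 -1.499 2.781
vertex -4.461 -2.15 2.54
endloop
endfacet
facet normal -0.935 0.325 0.142
outer loop
vertex -4.178 -1.847 3.71
vertex -4.461 -2.15 2.54
vertex -4.611 -2.98 3.45
endloop
endfacet
facet normal -0.656 0.078 0.751
outer loop
vertex -4.178 -1.847 3.71
vertex -4.611 -2.98 3.45
vertex -3.675 -2.842 4.253
endloop
endfacet
facet normal 0.630 0.776 0.025
outer loop
vertex -3.432 -1.499 2.781
vertex -2.947 -1.927 3.839
vertex -2.469 -2.28 2.75
endloop
endfacet
facet normal 0.490 0.004 0.871
outer loop
vertex -2.947 -1.927 3.839
vertex -3.675 -2.842 4.253
vertex -2.619 -3.11 3.66
endloop
endfacet
facet normal -0.467 -0.602 0.648
outer loop
vertex -3.675 -2.842 4.253
vertex -4.611 -2.98 3.45
vertex -3.648 -3.761 3.419
endloop
endfacet
facet normal -0.919 -0.204 -0.337
outer loop
vertex -4.611 -2.98 3.45
vertex -4.461 -2.15 2.54
vertex -4.133 -3.333 2.361
endloop
endfacet
facet normal -0.241 0.648 -0.722
outer loop
vertex -4.461 -2.15 2.54
vertex -3.432 -1.499 2.781
vertex -3.405 -2.418 1.947
endloop
endfacet
facet normal 0.935 -0.325 -0.142
outer loop
vertex -2.902 -3.413 2.49
vertex -2.469 -2.28 2.75
vertex -2.619 -3.11 3.66
endloop
endfacet
facet normal 0.516 -0.851 0.096
outer loop
vertex -2.902 -3.413 2.49
vertex -2.619 -3.11 3.66
vertex -3.648 -3.761 3.419
endloop
endfacet
facet normal -0.022 -0.930 -0.366
outer loop
vertex -2.902 -3.413 2.49
vertex -3.648 -3.761 3.419
vertex -4.133 -3.333 2.361
endloop
endfacet
facet normal 0.064 -0.453 -0.889
outer loop
vertex -2.902 -3.413 2.49
vertex -4.133 -3.333 2.361
vertex -3.405 -2.418 1.947
endloop
endfacet
facet normal 0.656 -0.078 -0.751
outer loop
vertex -2.902 -3.413 2.49
vertex -3.405 -2.418 1.947
vertex -2.469 -2.28 2.75
endloop
endfacet
facet normal 0.919 0.204 0.337
outer loop
vertex -2.619 -3.11 3.66
vertex -2.469 -2.28 2.75
vertex -2.947 -1.927 3.839
endloop
endfacet
facet normal 0.241 -0.648 0.722
outer loop
vertex -3.648 -3.761 3.419
vertex -2.619 -3.11 3.66
vertex -3.675 -2.842 4.253
endloop
endfacet
facet normal -0.630 -0.776 -0.025
outer loop
vertex -4.133 -3.333 2.361
vertex -3.648 -3.761 3.419
vertex -4.611 -2.98 3.45
endloop
endfacet
facet normal -0.490 -0.004 -0.871
outer loop
vertex -3.405 -2.418 1.947
vertex -4.133 -3.333 2.361
vertex -4.461 -2.15 2.54
endloop
endfacet
facet normal 0.467 0.602 -0.648
outer loop
vertex -2.469 -2.28 2.75
vertex -3.405 -2.418 1.947
vertex -3.432 -1.499 2.781
endloop
endfacet

endsolid


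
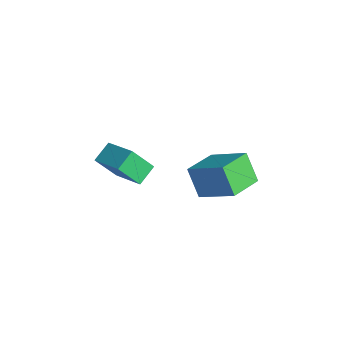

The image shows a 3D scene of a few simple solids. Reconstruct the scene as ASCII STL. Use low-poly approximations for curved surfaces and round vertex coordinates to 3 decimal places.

solid 
facet normal -0.876 -0.295 -0.381
outer loop
vertex 0.304 -3.424 4.254
vertex 0.508 -2.564 3.117
vertex 0.778 -4.192 3.758
endloop
endfacet
facet normal -0.141 -0.597 0.790
outer loop
vertex 2.312 -3.676 4.423
vertex 0.304 -3.424 4.254
vertex 0.778 -4.192 3.758
endloop
endfacet
facet normal -0.877 -0.295 -0.380
outer loop
vertex 0.778 -4.192 3.758
vertex 0.508 -2.564 3.117
vertex 0.982 -3.333 2.621
endloop
endfacet
facet normal 0.460 -0.746 -0.481
outer loop
vertex 0.982 -3.333 2.621
vertex 2.312 -3.676 4.423
vertex 0.778 -4.192 3.758
endloop
endfacet
facet normal -0.460 0.746 0.482
outer loop
vertex 0.304 -3.424 4.254
vertex 2.042 -2.048 3.782
vertex 0.508 -2.564 3.117
endloop
endfacet
facet normal -0.141 -0.597 0.790
outer loop
vertex 1.838 -2.907 4.919
vertex 0.304 -3.424 4.254
vertex 2.312 -3.676 4.423
endloop
endfacet
facet normal -0.460 0.746 0.481
outer loop
vertex 1.838 -2.907 4.919
vertex 2.042 -2.048 3.782
vertex 0.304 -3.424 4.254
endloop
endfacet
facet normal 0.142 0.597 -0.790
outer loop
vertex 0.508 -2.564 3.117
vertex 2.042 -2.048 3.782
vertex 0.982 -3.333 2.621
endloop
endfacet
facet normal 0.460 -0.746 -0.482
outer loop
vertex 2.516 -2.816 3.286
vertex 2.312 -3.676 4.423
vertex 0.982 -3.333 2.621
endloop
endfacet
facet normal 0.141 0.597 -0.790
outer loop
vertex 0.982 -3.333 2.621
vertex 2.042 -2.048 3.782
vertex 2.516 -2.816 3.286
endloop
endfacet
facet normal 0.877 0.295 0.380
outer loop
vertex 2.516 -2.816 3.286
vertex 1.838 -2.907 4.919
vertex 2.312 -3.676 4.423
endloop
endfacet
facet normal 0.876 0.295 0.380
outer loop
vertex 2.042 -2.048 3.782
vertex 1.838 -2.907 4.919
vertex 2.516 -2.816 3.286
endloop
endfacet
facet normal -0.518 0.838 -0.173
outer loop
vertex -0.751 1.558 0.752
vertex 0.627 2.628 1.809
vertex 0.062 1.793 -0.547
endloop
endfacet
facet normal -0.676 -0.525 -0.518
outer loop
vertex 0.953 0.352 -0.249
vertex -0.751 1.558 0.752
vertex 0.062 1.793 -0.547
endloop
endfacet
facet normal -0.518 0.838 -0.173
outer loop
vertex 0.062 1.793 -0.547
vertex 0.627 2.628 1.809
vertex 1.44 2.863 0.51
endloop
endfacet
facet normal 0.525 0.151 -0.838
outer loop
vertex 1.44 2.863 0.51
vertex 0.953 0.352 -0.249
vertex 0.062 1.793 -0.547
endloop
endfacet
facet normal -0.525 -0.151 0.838
outer loop
vertex -0.751 1.558 0.752
vertex 1.518 1.187 2.107
vertex 0.627 2.628 1.809
endloop
endfacet
facet normal -0.676 -0.525 -0.518
outer loop
vertex 0.14 0.117 1.05
vertex -0.751 1.558 0.752
vertex 0.953 0.352 -0.249
endloop
endfacet
facet normal -0.525 -0.151 0.838
outer loop
vertex 0.14 0.117 1.05
vertex 1.518 1.187 2.107
vertex -0.751 1.558 0.752
endloop
endfacet
facet normal 0.676 0.525 0.518
outer loop
vertex 0.627 2.628 1.809
vertex 1.518 1.187 2.107
vertex 1.44 2.863 0.51
endloop
endfacet
facet normal 0.525 0.151 -0.838
outer loop
vertex 2.331 1.422 0.808
vertex 0.953 0.352 -0.249
vertex 1.44 2.863 0.51
endloop
endfacet
facet normal 0.676 0.525 0.518
outer loop
vertex 1.44 2.863 0.51
vertex 1.518 1.187 2.107
vertex 2.331 1.422 0.808
endloop
endfacet
facet normal 0.518 -0.838 0.173
outer loop
vertex 2.331 1.422 0.808
vertex 0.14 0.117 1.05
vertex 0.953 0.352 -0.249
endloop
endfacet
facet normal 0.518 -0.838 0.173
outer loop
vertex 1.518 1.187 2.107
vertex 0.14 0.117 1.05
vertex 2.331 1.422 0.808
endloop
endfacet

endsolid


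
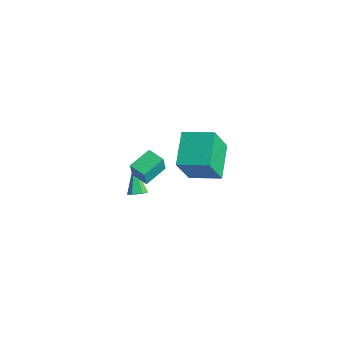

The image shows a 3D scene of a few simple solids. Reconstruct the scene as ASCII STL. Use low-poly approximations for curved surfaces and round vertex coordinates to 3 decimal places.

solid 
facet normal -0.647 0.664 0.374
outer loop
vertex 0.464 -1.773 4.475
vertex 1.854 -0.668 4.918
vertex 0.321 -0.812 2.524
endloop
endfacet
facet normal -0.759 -0.604 -0.242
outer loop
vertex 1.706 -2.232 1.722
vertex 0.464 -1.773 4.475
vertex 0.321 -0.812 2.524
endloop
endfacet
facet normal -0.647 0.664 0.375
outer loop
vertex 0.321 -0.812 2.524
vertex 1.854 -0.668 4.918
vertex 1.711 0.294 2.967
endloop
endfacet
facet normal -0.066 0.441 -0.895
outer loop
vertex 1.711 0.294 2.967
vertex 1.706 -2.232 1.722
vertex 0.321 -0.812 2.524
endloop
endfacet
facet normal 0.066 -0.441 0.895
outer loop
vertex 0.464 -1.773 4.475
vertex 3.239 -2.088 4.116
vertex 1.854 -0.668 4.918
endloop
endfacet
facet normal -0.760 -0.604 -0.242
outer loop
vertex 1.849 -3.194 3.673
vertex 0.464 -1.773 4.475
vertex 1.706 -2.232 1.722
endloop
endfacet
facet normal 0.066 -0.441 0.895
outer loop
vertex 1.849 -3.194 3.673
vertex 3.239 -2.088 4.116
vertex 0.464 -1.773 4.475
endloop
endfacet
facet normal 0.759 0.604 0.242
outer loop
vertex 1.854 -0.668 4.918
vertex 3.239 -2.088 4.116
vertex 1.711 0.294 2.967
endloop
endfacet
facet normal -0.066 0.441 -0.895
outer loop
vertex 3.096 -1.127 2.165
vertex 1.706 -2.232 1.722
vertex 1.711 0.294 2.967
endloop
endfacet
facet normal 0.760 0.604 0.242
outer loop
vertex 1.711 0.294 2.967
vertex 3.239 -2.088 4.116
vertex 3.096 -1.127 2.165
endloop
endfacet
facet normal 0.647 -0.664 -0.375
outer loop
vertex 3.096 -1.127 2.165
vertex 1.849 -3.194 3.673
vertex 1.706 -2.232 1.722
endloop
endfacet
facet normal 0.647 -0.664 -0.374
outer loop
vertex 3.239 -2.088 4.116
vertex 1.849 -3.194 3.673
vertex 3.096 -1.127 2.165
endloop
endfacet
facet normal -0.985 -0.164 0.053
outer loop
vertex -2.067 -3.35 0.225
vertex -2.293 -1.898 0.527
vertex -2.161 -3.137 -0.87
endloop
endfacet
facet normal 0.150 -0.968 -0.201
outer loop
vertex -1.107 -2.962 -0.927
vertex -2.067 -3.35 0.225
vertex -2.161 -3.137 -0.87
endloop
endfacet
facet normal -0.985 -0.164 0.053
outer loop
vertex -2.161 -3.137 -0.87
vertex -2.293 -1.898 0.527
vertex -2.387 -1.685 -0.568
endloop
endfacet
facet normal -0.084 0.190 -0.978
outer loop
vertex -2.387 -1.685 -0.568
vertex -1.107 -2.962 -0.927
vertex -2.161 -3.137 -0.87
endloop
endfacet
facet normal 0.084 -0.190 0.978
outer loop
vertex -2.067 -3.35 0.225
vertex -1.239 -1.723 0.47
vertex -2.293 -1.898 0.527
endloop
endfacet
facet normal 0.150 -0.968 -0.201
outer loop
vertex -1.013 -3.175 0.168
vertex -2.067 -3.35 0.225
vertex -1.107 -2.962 -0.927
endloop
endfacet
facet normal 0.084 -0.190 0.978
outer loop
vertex -1.013 -3.175 0.168
vertex -1.239 -1.723 0.47
vertex -2.067 -3.35 0.225
endloop
endfacet
facet normal -0.150 0.968 0.201
outer loop
vertex -2.293 -1.898 0.527
vertex -1.239 -1.723 0.47
vertex -2.387 -1.685 -0.568
endloop
endfacet
facet normal -0.084 0.190 -0.978
outer loop
vertex -1.333 -1.51 -0.625
vertex -1.107 -2.962 -0.927
vertex -2.387 -1.685 -0.568
endloop
endfacet
facet normal -0.150 0.968 0.201
outer loop
vertex -2.387 -1.685 -0.568
vertex -1.239 -1.723 0.47
vertex -1.333 -1.51 -0.625
endloop
endfacet
facet normal 0.985 0.164 -0.053
outer loop
vertex -1.333 -1.51 -0.625
vertex -1.013 -3.175 0.168
vertex -1.107 -2.962 -0.927
endloop
endfacet
facet normal 0.985 0.164 -0.053
outer loop
vertex -1.239 -1.723 0.47
vertex -1.013 -3.175 0.168
vertex -1.333 -1.51 -0.625
endloop
endfacet
facet normal 0.627 -0.321 -0.710
outer loop
vertex -2.316 -2.374 -3.357
vertex -2.755 -2.396 -3.735
vertex -2.444 -1.91 -3.68
endloop
endfacet
facet normal 0.563 0.571 0.597
outer loop
vertex -2.316 -2.374 -3.357
vertex -2.444 -1.91 -3.68
vertex -3.945 -1.784 -2.385
endloop
endfacet
facet normal 0.627 -0.321 -0.710
outer loop
vertex -2.444 -1.91 -3.68
vertex -2.755 -2.396 -3.735
vertex -2.883 -1.932 -4.058
endloop
endfacet
facet normal 0.017 0.997 -0.078
outer loop
vertex -2.444 -1.91 -3.68
vertex -2.883 -1.932 -4.058
vertex -3.945 -1.784 -2.385
endloop
endfacet
facet normal 0.625 -0.323 -0.711
outer loop
vertex -2.883 -1.932 -4.058
vertex -2.755 -2.396 -3.735
vertex -3.195 -2.417 -4.112
endloop
endfacet
facet normal -0.706 0.509 -0.493
outer loop
vertex -2.883 -1.932 -4.058
vertex -3.195 -2.417 -4.112
vertex -3.945 -1.784 -2.385
endloop
endfacet
facet normal 0.625 -0.322 -0.711
outer loop
vertex -3.195 -2.417 -4.112
vertex -2.755 -2.396 -3.735
vertex -3.067 -2.882 -3.789
endloop
endfacet
facet normal -0.883 -0.406 -0.235
outer loop
vertex -3.195 -2.417 -4.112
vertex -3.067 -2.882 -3.789
vertex -3.945 -1.784 -2.385
endloop
endfacet
facet normal 0.626 -0.323 -0.710
outer loop
vertex -3.067 -2.882 -3.789
vertex -2.755 -2.396 -3.735
vertex -2.628 -2.86 -3.412
endloop
endfacet
facet normal -0.337 -0.832 0.440
outer loop
vertex -3.067 -2.882 -3.789
vertex -2.628 -2.86 -3.412
vertex -3.945 -1.784 -2.385
endloop
endfacet
facet normal 0.627 -0.322 -0.709
outer loop
vertex -2.628 -2.86 -3.412
vertex -2.755 -2.396 -3.735
vertex -2.316 -2.374 -3.357
endloop
endfacet
facet normal 0.386 -0.345 0.856
outer loop
vertex -2.628 -2.86 -3.412
vertex -2.316 -2.374 -3.357
vertex -3.945 -1.784 -2.385
endloop
endfacet

endsolid


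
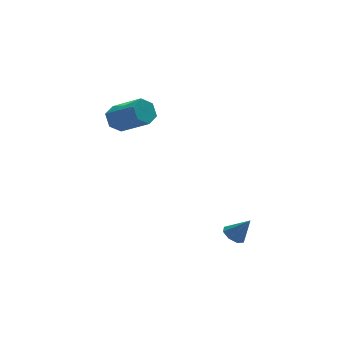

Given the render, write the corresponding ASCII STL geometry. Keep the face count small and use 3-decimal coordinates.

solid 
facet normal -0.562 0.636 -0.529
outer loop
vertex -3.191 3.433 2.873
vertex -3.865 3.293 3.421
vertex -3.29 3.939 3.586
endloop
endfacet
facet normal 0.819 0.516 -0.252
outer loop
vertex -3.191 3.433 2.873
vertex -3.29 3.939 3.586
vertex -1.981 2.067 4.01
endloop
endfacet
facet normal 0.819 0.516 -0.251
outer loop
vertex -1.981 2.067 4.01
vertex -3.29 3.939 3.586
vertex -2.081 2.573 4.723
endloop
endfacet
facet normal 0.563 -0.635 0.529
outer loop
vertex -1.981 2.067 4.01
vertex -2.081 2.573 4.723
vertex -2.655 1.927 4.559
endloop
endfacet
facet normal -0.563 0.636 -0.529
outer loop
vertex -3.29 3.939 3.586
vertex -3.865 3.293 3.421
vertex -3.964 3.799 4.135
endloop
endfacet
facet normal 0.312 0.756 0.576
outer loop
vertex -3.29 3.939 3.586
vertex -3.964 3.799 4.135
vertex -2.081 2.573 4.723
endloop
endfacet
facet normal 0.312 0.756 0.576
outer loop
vertex -2.081 2.573 4.723
vertex -3.964 3.799 4.135
vertex -2.754 2.433 5.272
endloop
endfacet
facet normal 0.563 -0.635 0.529
outer loop
vertex -2.081 2.573 4.723
vertex -2.754 2.433 5.272
vertex -2.655 1.927 4.559
endloop
endfacet
facet normal -0.563 0.636 -0.529
outer loop
vertex -3.964 3.799 4.135
vertex -3.865 3.293 3.421
vertex -4.539 3.153 3.97
endloop
endfacet
facet normal -0.507 0.240 0.828
outer loop
vertex -3.964 3.799 4.135
vertex -4.539 3.153 3.97
vertex -2.754 2.433 5.272
endloop
endfacet
facet normal -0.507 0.240 0.828
outer loop
vertex -2.754 2.433 5.272
vertex -4.539 3.153 3.97
vertex -3.329 1.787 5.107
endloop
endfacet
facet normal 0.562 -0.636 0.529
outer loop
vertex -2.754 2.433 5.272
vertex -3.329 1.787 5.107
vertex -2.655 1.927 4.559
endloop
endfacet
facet normal -0.563 0.635 -0.529
outer loop
vertex -4.539 3.153 3.97
vertex -3.865 3.293 3.421
vertex -4.439 2.647 3.257
endloop
endfacet
facet normal -0.819 -0.516 0.251
outer loop
vertex -4.539 3.153 3.97
vertex -4.439 2.647 3.257
vertex -3.329 1.787 5.107
endloop
endfacet
facet normal -0.819 -0.515 0.252
outer loop
vertex -3.329 1.787 5.107
vertex -4.439 2.647 3.257
vertex -3.23 1.281 4.394
endloop
endfacet
facet normal 0.562 -0.636 0.529
outer loop
vertex -3.329 1.787 5.107
vertex -3.23 1.281 4.394
vertex -2.655 1.927 4.559
endloop
endfacet
facet normal -0.563 0.635 -0.529
outer loop
vertex -4.439 2.647 3.257
vertex -3.865 3.293 3.421
vertex -3.766 2.787 2.708
endloop
endfacet
facet normal -0.312 -0.756 -0.576
outer loop
vertex -4.439 2.647 3.257
vertex -3.766 2.787 2.708
vertex -3.23 1.281 4.394
endloop
endfacet
facet normal -0.312 -0.756 -0.576
outer loop
vertex -3.23 1.281 4.394
vertex -3.766 2.787 2.708
vertex -2.556 1.421 3.845
endloop
endfacet
facet normal 0.563 -0.636 0.529
outer loop
vertex -3.23 1.281 4.394
vertex -2.556 1.421 3.845
vertex -2.655 1.927 4.559
endloop
endfacet
facet normal -0.562 0.636 -0.529
outer loop
vertex -3.766 2.787 2.708
vertex -3.865 3.293 3.421
vertex -3.191 3.433 2.873
endloop
endfacet
facet normal 0.507 -0.240 -0.828
outer loop
vertex -3.766 2.787 2.708
vertex -3.191 3.433 2.873
vertex -2.556 1.421 3.845
endloop
endfacet
facet normal 0.507 -0.240 -0.828
outer loop
vertex -2.556 1.421 3.845
vertex -3.191 3.433 2.873
vertex -1.981 2.067 4.01
endloop
endfacet
facet normal 0.563 -0.636 0.529
outer loop
vertex -2.556 1.421 3.845
vertex -1.981 2.067 4.01
vertex -2.655 1.927 4.559
endloop
endfacet
facet normal -0.532 0.241 -0.812
outer loop
vertex 1.551 -1.558 -3.341
vertex 1.099 -2.103 -3.207
vertex 1.129 -1.408 -3.02
endloop
endfacet
facet normal 0.549 0.749 0.371
outer loop
vertex 1.551 -1.558 -3.341
vertex 1.129 -1.408 -3.02
vertex 1.881 -2.457 -2.013
endloop
endfacet
facet normal -0.532 0.241 -0.812
outer loop
vertex 1.129 -1.408 -3.02
vertex 1.099 -2.103 -3.207
vertex 0.69 -1.665 -2.809
endloop
endfacet
facet normal -0.042 0.676 0.736
outer loop
vertex 1.129 -1.408 -3.02
vertex 0.69 -1.665 -2.809
vertex 1.881 -2.457 -2.013
endloop
endfacet
facet normal -0.531 0.242 -0.812
outer loop
vertex 0.69 -1.665 -2.809
vertex 1.099 -2.103 -3.207
vertex 0.49 -2.178 -2.831
endloop
endfacet
facet normal -0.479 0.150 0.865
outer loop
vertex 0.69 -1.665 -2.809
vertex 0.49 -2.178 -2.831
vertex 1.881 -2.457 -2.013
endloop
endfacet
facet normal -0.531 0.240 -0.812
outer loop
vertex 0.49 -2.178 -2.831
vertex 1.099 -2.103 -3.207
vertex 0.648 -2.647 -3.073
endloop
endfacet
facet normal -0.507 -0.524 0.684
outer loop
vertex 0.49 -2.178 -2.831
vertex 0.648 -2.647 -3.073
vertex 1.881 -2.457 -2.013
endloop
endfacet
facet normal -0.532 0.241 -0.812
outer loop
vertex 0.648 -2.647 -3.073
vertex 1.099 -2.103 -3.207
vertex 1.07 -2.797 -3.394
endloop
endfacet
facet normal -0.110 -0.948 0.298
outer loop
vertex 0.648 -2.647 -3.073
vertex 1.07 -2.797 -3.394
vertex 1.881 -2.457 -2.013
endloop
endfacet
facet normal -0.531 0.241 -0.812
outer loop
vertex 1.07 -2.797 -3.394
vertex 1.099 -2.103 -3.207
vertex 1.509 -2.541 -3.605
endloop
endfacet
facet normal 0.479 -0.875 -0.066
outer loop
vertex 1.07 -2.797 -3.394
vertex 1.509 -2.541 -3.605
vertex 1.881 -2.457 -2.013
endloop
endfacet
facet normal -0.531 0.241 -0.812
outer loop
vertex 1.509 -2.541 -3.605
vertex 1.099 -2.103 -3.207
vertex 1.709 -2.027 -3.583
endloop
endfacet
facet normal 0.917 -0.348 -0.196
outer loop
vertex 1.509 -2.541 -3.605
vertex 1.709 -2.027 -3.583
vertex 1.881 -2.457 -2.013
endloop
endfacet
facet normal -0.531 0.240 -0.813
outer loop
vertex 1.709 -2.027 -3.583
vertex 1.099 -2.103 -3.207
vertex 1.551 -1.558 -3.341
endloop
endfacet
facet normal 0.945 0.326 -0.014
outer loop
vertex 1.709 -2.027 -3.583
vertex 1.551 -1.558 -3.341
vertex 1.881 -2.457 -2.013
endloop
endfacet

endsolid


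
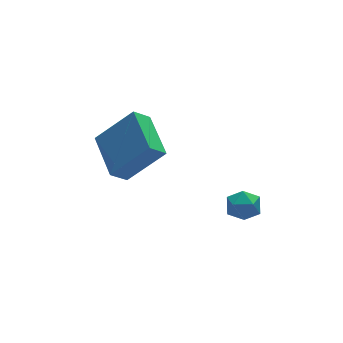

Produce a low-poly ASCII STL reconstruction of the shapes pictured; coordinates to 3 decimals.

solid 
facet normal -0.668 0.228 -0.709
outer loop
vertex -0.365 2.283 1.459
vertex -0.173 4.128 1.872
vertex 0.277 2.348 0.875
endloop
endfacet
facet normal -0.100 -0.971 -0.218
outer loop
vertex 1.553 1.912 2.228
vertex -0.365 2.283 1.459
vertex 0.277 2.348 0.875
endloop
endfacet
facet normal -0.667 0.228 -0.709
outer loop
vertex 0.277 2.348 0.875
vertex -0.173 4.128 1.872
vertex 0.469 4.192 1.288
endloop
endfacet
facet normal 0.737 0.074 -0.672
outer loop
vertex 0.469 4.192 1.288
vertex 1.553 1.912 2.228
vertex 0.277 2.348 0.875
endloop
endfacet
facet normal -0.737 -0.074 0.672
outer loop
vertex -0.365 2.283 1.459
vertex 1.103 3.692 3.225
vertex -0.173 4.128 1.872
endloop
endfacet
facet normal -0.101 -0.971 -0.217
outer loop
vertex 0.911 1.848 2.812
vertex -0.365 2.283 1.459
vertex 1.553 1.912 2.228
endloop
endfacet
facet normal -0.737 -0.074 0.672
outer loop
vertex 0.911 1.848 2.812
vertex 1.103 3.692 3.225
vertex -0.365 2.283 1.459
endloop
endfacet
facet normal 0.101 0.971 0.218
outer loop
vertex -0.173 4.128 1.872
vertex 1.103 3.692 3.225
vertex 0.469 4.192 1.288
endloop
endfacet
facet normal 0.737 0.074 -0.672
outer loop
vertex 1.745 3.757 2.641
vertex 1.553 1.912 2.228
vertex 0.469 4.192 1.288
endloop
endfacet
facet normal 0.100 0.971 0.218
outer loop
vertex 0.469 4.192 1.288
vertex 1.103 3.692 3.225
vertex 1.745 3.757 2.641
endloop
endfacet
facet normal 0.668 -0.228 0.709
outer loop
vertex 1.745 3.757 2.641
vertex 0.911 1.848 2.812
vertex 1.553 1.912 2.228
endloop
endfacet
facet normal 0.668 -0.228 0.709
outer loop
vertex 1.103 3.692 3.225
vertex 0.911 1.848 2.812
vertex 1.745 3.757 2.641
endloop
endfacet
facet normal -0.723 0.616 -0.313
outer loop
vertex 2.985 -0.425 0.789
vertex 2.522 -0.882 0.958
vertex 2.72 -0.422 1.407
endloop
endfacet
facet normal -0.160 0.984 -0.073
outer loop
vertex 2.985 -0.425 0.789
vertex 2.72 -0.422 1.407
vertex 3.38 -0.321 1.324
endloop
endfacet
facet normal 0.409 0.791 -0.455
outer loop
vertex 2.985 -0.425 0.789
vertex 3.38 -0.321 1.324
vertex 3.59 -0.718 0.823
endloop
endfacet
facet normal 0.199 0.303 -0.932
outer loop
vertex 2.985 -0.425 0.789
vertex 3.59 -0.718 0.823
vertex 3.059 -1.065 0.597
endloop
endfacet
facet normal -0.501 0.195 -0.843
outer loop
vertex 2.985 -0.425 0.789
vertex 3.059 -1.065 0.597
vertex 2.522 -0.882 0.958
endloop
endfacet
facet normal -0.045 0.794 0.607
outer loop
vertex 3.38 -0.321 1.324
vertex 2.72 -0.422 1.407
vertex 3.161 -0.715 1.823
endloop
endfacet
facet normal -0.956 0.199 0.218
outer loop
vertex 2.72 -0.422 1.407
vertex 2.522 -0.882 0.958
vertex 2.63 -1.062 1.597
endloop
endfacet
facet normal -0.596 -0.482 -0.642
outer loop
vertex 2.522 -0.882 0.958
vertex 3.059 -1.065 0.597
vertex 2.84 -1.459 1.096
endloop
endfacet
facet normal 0.536 -0.309 -0.786
outer loop
vertex 3.059 -1.065 0.597
vertex 3.59 -0.718 0.823
vertex 3.5 -1.358 1.013
endloop
endfacet
facet normal 0.877 0.480 -0.013
outer loop
vertex 3.59 -0.718 0.823
vertex 3.38 -0.321 1.324
vertex 3.698 -0.898 1.462
endloop
endfacet
facet normal -0.199 -0.303 0.932
outer loop
vertex 3.235 -1.355 1.631
vertex 3.161 -0.715 1.823
vertex 2.63 -1.062 1.597
endloop
endfacet
facet normal -0.409 -0.791 0.455
outer loop
vertex 3.235 -1.355 1.631
vertex 2.63 -1.062 1.597
vertex 2.84 -1.459 1.096
endloop
endfacet
facet normal 0.160 -0.984 0.073
outer loop
vertex 3.235 -1.355 1.631
vertex 2.84 -1.459 1.096
vertex 3.5 -1.358 1.013
endloop
endfacet
facet normal 0.723 -0.616 0.313
outer loop
vertex 3.235 -1.355 1.631
vertex 3.5 -1.358 1.013
vertex 3.698 -0.898 1.462
endloop
endfacet
facet normal 0.501 -0.195 0.843
outer loop
vertex 3.235 -1.355 1.631
vertex 3.698 -0.898 1.462
vertex 3.161 -0.715 1.823
endloop
endfacet
facet normal -0.536 0.309 0.786
outer loop
vertex 2.63 -1.062 1.597
vertex 3.161 -0.715 1.823
vertex 2.72 -0.422 1.407
endloop
endfacet
facet normal -0.877 -0.480 0.013
outer loop
vertex 2.84 -1.459 1.096
vertex 2.63 -1.062 1.597
vertex 2.522 -0.882 0.958
endloop
endfacet
facet normal 0.045 -0.794 -0.607
outer loop
vertex 3.5 -1.358 1.013
vertex 2.84 -1.459 1.096
vertex 3.059 -1.065 0.597
endloop
endfacet
facet normal 0.956 -0.199 -0.218
outer loop
vertex 3.698 -0.898 1.462
vertex 3.5 -1.358 1.013
vertex 3.59 -0.718 0.823
endloop
endfacet
facet normal 0.596 0.482 0.642
outer loop
vertex 3.161 -0.715 1.823
vertex 3.698 -0.898 1.462
vertex 3.38 -0.321 1.324
endloop
endfacet

endsolid


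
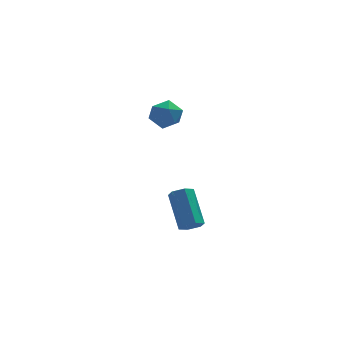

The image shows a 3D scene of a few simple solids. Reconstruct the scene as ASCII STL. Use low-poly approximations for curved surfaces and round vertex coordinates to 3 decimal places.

solid 
facet normal 0.082 -0.744 -0.663
outer loop
vertex 3.068 -1.151 -4.091
vertex 2.512 -1.038 -4.286
vertex 2.98 -0.761 -4.539
endloop
endfacet
facet normal 0.986 0.158 -0.056
outer loop
vertex 3.068 -1.151 -4.091
vertex 2.98 -0.761 -4.539
vertex 2.904 0.345 -2.759
endloop
endfacet
facet normal 0.986 0.158 -0.056
outer loop
vertex 2.904 0.345 -2.759
vertex 2.98 -0.761 -4.539
vertex 2.816 0.735 -3.207
endloop
endfacet
facet normal -0.082 0.744 0.663
outer loop
vertex 2.904 0.345 -2.759
vertex 2.816 0.735 -3.207
vertex 2.348 0.458 -2.954
endloop
endfacet
facet normal 0.082 -0.744 -0.663
outer loop
vertex 2.98 -0.761 -4.539
vertex 2.512 -1.038 -4.286
vertex 2.424 -0.649 -4.734
endloop
endfacet
facet normal 0.366 0.641 -0.675
outer loop
vertex 2.98 -0.761 -4.539
vertex 2.424 -0.649 -4.734
vertex 2.816 0.735 -3.207
endloop
endfacet
facet normal 0.366 0.641 -0.675
outer loop
vertex 2.816 0.735 -3.207
vertex 2.424 -0.649 -4.734
vertex 2.26 0.847 -3.402
endloop
endfacet
facet normal -0.082 0.744 0.663
outer loop
vertex 2.816 0.735 -3.207
vertex 2.26 0.847 -3.402
vertex 2.348 0.458 -2.954
endloop
endfacet
facet normal 0.081 -0.745 -0.663
outer loop
vertex 2.424 -0.649 -4.734
vertex 2.512 -1.038 -4.286
vertex 1.956 -0.925 -4.481
endloop
endfacet
facet normal -0.619 0.483 -0.619
outer loop
vertex 2.424 -0.649 -4.734
vertex 1.956 -0.925 -4.481
vertex 2.26 0.847 -3.402
endloop
endfacet
facet normal -0.619 0.483 -0.619
outer loop
vertex 2.26 0.847 -3.402
vertex 1.956 -0.925 -4.481
vertex 1.792 0.571 -3.149
endloop
endfacet
facet normal -0.081 0.745 0.663
outer loop
vertex 2.26 0.847 -3.402
vertex 1.792 0.571 -3.149
vertex 2.348 0.458 -2.954
endloop
endfacet
facet normal 0.082 -0.744 -0.663
outer loop
vertex 1.956 -0.925 -4.481
vertex 2.512 -1.038 -4.286
vertex 2.044 -1.315 -4.033
endloop
endfacet
facet normal -0.986 -0.158 0.056
outer loop
vertex 1.956 -0.925 -4.481
vertex 2.044 -1.315 -4.033
vertex 1.792 0.571 -3.149
endloop
endfacet
facet normal -0.986 -0.158 0.056
outer loop
vertex 1.792 0.571 -3.149
vertex 2.044 -1.315 -4.033
vertex 1.88 0.181 -2.701
endloop
endfacet
facet normal -0.082 0.744 0.663
outer loop
vertex 1.792 0.571 -3.149
vertex 1.88 0.181 -2.701
vertex 2.348 0.458 -2.954
endloop
endfacet
facet normal 0.082 -0.744 -0.663
outer loop
vertex 2.044 -1.315 -4.033
vertex 2.512 -1.038 -4.286
vertex 2.6 -1.427 -3.838
endloop
endfacet
facet normal -0.366 -0.641 0.675
outer loop
vertex 2.044 -1.315 -4.033
vertex 2.6 -1.427 -3.838
vertex 1.88 0.181 -2.701
endloop
endfacet
facet normal -0.366 -0.641 0.675
outer loop
vertex 1.88 0.181 -2.701
vertex 2.6 -1.427 -3.838
vertex 2.436 0.069 -2.506
endloop
endfacet
facet normal -0.082 0.744 0.663
outer loop
vertex 1.88 0.181 -2.701
vertex 2.436 0.069 -2.506
vertex 2.348 0.458 -2.954
endloop
endfacet
facet normal 0.081 -0.745 -0.663
outer loop
vertex 2.6 -1.427 -3.838
vertex 2.512 -1.038 -4.286
vertex 3.068 -1.151 -4.091
endloop
endfacet
facet normal 0.619 -0.483 0.619
outer loop
vertex 2.6 -1.427 -3.838
vertex 3.068 -1.151 -4.091
vertex 2.436 0.069 -2.506
endloop
endfacet
facet normal 0.619 -0.483 0.619
outer loop
vertex 2.436 0.069 -2.506
vertex 3.068 -1.151 -4.091
vertex 2.904 0.345 -2.759
endloop
endfacet
facet normal -0.081 0.745 0.663
outer loop
vertex 2.436 0.069 -2.506
vertex 2.904 0.345 -2.759
vertex 2.348 0.458 -2.954
endloop
endfacet
facet normal -0.527 0.771 -0.357
outer loop
vertex 1.718 1.334 1.315
vertex 1.016 1.004 1.638
vertex 1.481 1.534 2.097
endloop
endfacet
facet normal 0.142 0.969 -0.205
outer loop
vertex 1.718 1.334 1.315
vertex 1.481 1.534 2.097
vertex 2.291 1.38 1.929
endloop
endfacet
facet normal 0.584 0.561 -0.587
outer loop
vertex 1.718 1.334 1.315
vertex 2.291 1.38 1.929
vertex 2.326 0.755 1.367
endloop
endfacet
facet normal 0.190 0.112 -0.975
outer loop
vertex 1.718 1.334 1.315
vertex 2.326 0.755 1.367
vertex 1.538 0.523 1.187
endloop
endfacet
facet normal -0.497 0.242 -0.833
outer loop
vertex 1.718 1.334 1.315
vertex 1.538 0.523 1.187
vertex 1.016 1.004 1.638
endloop
endfacet
facet normal 0.260 0.834 0.487
outer loop
vertex 2.291 1.38 1.929
vertex 1.481 1.534 2.097
vertex 1.942 1.077 2.633
endloop
endfacet
facet normal -0.823 0.515 0.240
outer loop
vertex 1.481 1.534 2.097
vertex 1.016 1.004 1.638
vertex 1.154 0.845 2.453
endloop
endfacet
facet normal -0.775 -0.342 -0.531
outer loop
vertex 1.016 1.004 1.638
vertex 1.538 0.523 1.187
vertex 1.189 0.22 1.891
endloop
endfacet
facet normal 0.337 -0.553 -0.762
outer loop
vertex 1.538 0.523 1.187
vertex 2.326 0.755 1.367
vertex 1.999 0.066 1.723
endloop
endfacet
facet normal 0.976 0.173 -0.132
outer loop
vertex 2.326 0.755 1.367
vertex 2.291 1.38 1.929
vertex 2.464 0.596 2.182
endloop
endfacet
facet normal -0.190 -0.112 0.975
outer loop
vertex 1.762 0.266 2.505
vertex 1.942 1.077 2.633
vertex 1.154 0.845 2.453
endloop
endfacet
facet normal -0.584 -0.561 0.587
outer loop
vertex 1.762 0.266 2.505
vertex 1.154 0.845 2.453
vertex 1.189 0.22 1.891
endloop
endfacet
facet normal -0.142 -0.969 0.205
outer loop
vertex 1.762 0.266 2.505
vertex 1.189 0.22 1.891
vertex 1.999 0.066 1.723
endloop
endfacet
facet normal 0.527 -0.771 0.357
outer loop
vertex 1.762 0.266 2.505
vertex 1.999 0.066 1.723
vertex 2.464 0.596 2.182
endloop
endfacet
facet normal 0.497 -0.242 0.833
outer loop
vertex 1.762 0.266 2.505
vertex 2.464 0.596 2.182
vertex 1.942 1.077 2.633
endloop
endfacet
facet normal -0.337 0.553 0.762
outer loop
vertex 1.154 0.845 2.453
vertex 1.942 1.077 2.633
vertex 1.481 1.534 2.097
endloop
endfacet
facet normal -0.976 -0.173 0.132
outer loop
vertex 1.189 0.22 1.891
vertex 1.154 0.845 2.453
vertex 1.016 1.004 1.638
endloop
endfacet
facet normal -0.260 -0.834 -0.487
outer loop
vertex 1.999 0.066 1.723
vertex 1.189 0.22 1.891
vertex 1.538 0.523 1.187
endloop
endfacet
facet normal 0.823 -0.515 -0.240
outer loop
vertex 2.464 0.596 2.182
vertex 1.999 0.066 1.723
vertex 2.326 0.755 1.367
endloop
endfacet
facet normal 0.775 0.342 0.531
outer loop
vertex 1.942 1.077 2.633
vertex 2.464 0.596 2.182
vertex 2.291 1.38 1.929
endloop
endfacet

endsolid
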